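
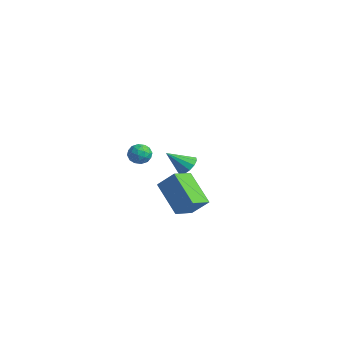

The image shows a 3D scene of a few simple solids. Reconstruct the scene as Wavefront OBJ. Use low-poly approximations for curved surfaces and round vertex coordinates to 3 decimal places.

v 1.082 -3.148 4.001
v 1.62 -3.201 3.636
v 0.54 -3.699 3.284
v 1.078 -3.752 2.919
v 1.038 -4.068 3.487
v 1.373 -3.727 3.931
v 0.787 -3.173 2.989
v 1.122 -2.832 3.433
v 1.437 -3.216 3.01
v 1.592 -3.769 3.318
v 0.568 -3.131 3.602
v 0.723 -3.684 3.91
v 1.399 -3.126 3.882
v 0.761 -3.774 3.038
v 0.738 -3.96 3.373
v 1.054 -3.991 3.158
v 1.254 -3.436 4.055
v 1.569 -3.467 3.84
v 1.227 -3.976 3.753
v 0.591 -3.433 3.08
v 0.906 -3.464 2.865
v 1.106 -2.909 3.762
v 1.422 -2.94 3.547
v 0.933 -2.924 3.167
v 1.607 -3.166 3.299
v 1.289 -3.49 2.877
v 1.118 -3.149 2.919
v 1.315 -2.949 3.18
v 1.698 -3.491 3.48
v 1.38 -3.815 3.058
v 1.356 -4.001 3.393
v 1.553 -3.801 3.653
v 1.591 -3.5 3.112
v 0.78 -3.085 3.862
v 0.462 -3.409 3.44
v 0.607 -3.099 3.267
v 0.804 -2.899 3.527
v 0.871 -3.41 4.043
v 0.553 -3.734 3.621
v 0.845 -3.951 3.74
v 1.042 -3.751 4.001
v 0.569 -3.4 3.808
v -3.552 2.1 -0.668
v -3.128 2.396 -0.167
v -4.028 1.06 0.348
v -3.486 2.585 -0.141
v -3.864 2.621 -0.282
v -4.144 2.491 -0.546
v -4.235 2.236 -0.849
v -4.11 1.939 -1.094
v -3.807 1.692 -1.204
v -3.423 1.575 -1.144
v -3.08 1.624 -0.933
v -2.887 1.825 -0.638
v -2.905 2.112 -0.352
v 3.44 -2.846 0.203
v 1.806 -2.905 1.521
v 3.078 -1.695 -0.194
v 1.444 -1.754 1.124
v 4.156 -2.306 1.116
v 2.522 -2.365 2.434
v 3.794 -1.155 0.719
v 2.16 -1.214 2.037
f 1 38 17
f 38 12 41
f 17 41 6
f 38 41 17
f 1 17 13
f 17 6 18
f 13 18 2
f 17 18 13
f 1 13 22
f 13 2 23
f 22 23 8
f 13 23 22
f 1 22 34
f 22 8 37
f 34 37 11
f 22 37 34
f 1 34 38
f 34 11 42
f 38 42 12
f 34 42 38
f 2 18 29
f 18 6 32
f 29 32 10
f 18 32 29
f 6 41 19
f 41 12 40
f 19 40 5
f 41 40 19
f 12 42 39
f 42 11 35
f 39 35 3
f 42 35 39
f 11 37 36
f 37 8 24
f 36 24 7
f 37 24 36
f 8 23 28
f 23 2 25
f 28 25 9
f 23 25 28
f 4 30 16
f 30 10 31
f 16 31 5
f 30 31 16
f 4 16 14
f 16 5 15
f 14 15 3
f 16 15 14
f 4 14 21
f 14 3 20
f 21 20 7
f 14 20 21
f 4 21 26
f 21 7 27
f 26 27 9
f 21 27 26
f 4 26 30
f 26 9 33
f 30 33 10
f 26 33 30
f 5 31 19
f 31 10 32
f 19 32 6
f 31 32 19
f 3 15 39
f 15 5 40
f 39 40 12
f 15 40 39
f 7 20 36
f 20 3 35
f 36 35 11
f 20 35 36
f 9 27 28
f 27 7 24
f 28 24 8
f 27 24 28
f 10 33 29
f 33 9 25
f 29 25 2
f 33 25 29
f 44 43 46
f 44 46 45
f 46 43 47
f 46 47 45
f 47 43 48
f 47 48 45
f 48 43 49
f 48 49 45
f 49 43 50
f 49 50 45
f 50 43 51
f 50 51 45
f 51 43 52
f 51 52 45
f 52 43 53
f 52 53 45
f 53 43 54
f 53 54 45
f 54 43 55
f 54 55 45
f 55 43 44
f 55 44 45
f 57 59 56
f 60 57 56
f 56 59 58
f 58 60 56
f 57 63 59
f 61 57 60
f 61 63 57
f 59 63 58
f 62 60 58
f 58 63 62
f 62 61 60
f 63 61 62



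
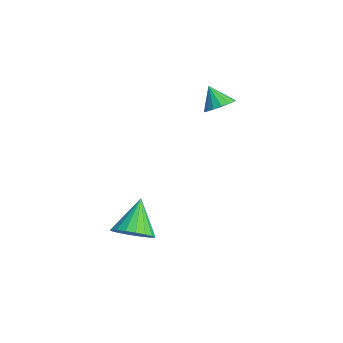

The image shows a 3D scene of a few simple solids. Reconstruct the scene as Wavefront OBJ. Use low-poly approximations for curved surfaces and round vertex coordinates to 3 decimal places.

v -1.138 3.996 2.985
v -0.591 3.508 3.252
v -1.862 3.704 3.935
v -0.507 3.863 3.425
v -0.593 4.254 3.48
v -0.824 4.575 3.402
v -1.139 4.742 3.213
v -1.454 4.709 2.963
v -1.684 4.484 2.718
v -1.768 4.129 2.545
v -1.683 3.739 2.49
v -1.451 3.417 2.567
v -1.136 3.25 2.757
v -0.821 3.284 3.007
v 3.916 -1.62 -0.466
v 4.609 -0.968 -0.232
v 2.804 -0.9 0.826
v 4.383 -0.761 -0.542
v 4.064 -0.725 -0.837
v 3.716 -0.866 -1.059
v 3.407 -1.156 -1.163
v 3.2 -1.538 -1.129
v 3.134 -1.936 -0.963
v 3.223 -2.272 -0.699
v 3.45 -2.478 -0.389
v 3.769 -2.515 -0.094
v 4.117 -2.374 0.128
v 4.426 -2.083 0.232
v 4.633 -1.701 0.198
v 4.699 -1.303 0.032
f 2 1 4
f 2 4 3
f 4 1 5
f 4 5 3
f 5 1 6
f 5 6 3
f 6 1 7
f 6 7 3
f 7 1 8
f 7 8 3
f 8 1 9
f 8 9 3
f 9 1 10
f 9 10 3
f 10 1 11
f 10 11 3
f 11 1 12
f 11 12 3
f 12 1 13
f 12 13 3
f 13 1 14
f 13 14 3
f 14 1 2
f 14 2 3
f 16 15 18
f 16 18 17
f 18 15 19
f 18 19 17
f 19 15 20
f 19 20 17
f 20 15 21
f 20 21 17
f 21 15 22
f 21 22 17
f 22 15 23
f 22 23 17
f 23 15 24
f 23 24 17
f 24 15 25
f 24 25 17
f 25 15 26
f 25 26 17
f 26 15 27
f 26 27 17
f 27 15 28
f 27 28 17
f 28 15 29
f 28 29 17
f 29 15 30
f 29 30 17
f 30 15 16
f 30 16 17



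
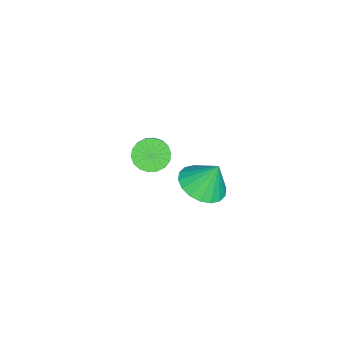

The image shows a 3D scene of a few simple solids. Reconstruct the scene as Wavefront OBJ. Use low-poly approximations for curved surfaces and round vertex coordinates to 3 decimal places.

v 3.523 0.493 -0.937
v 4.265 0.595 -0.967
v 3.497 0.947 -0.023
v 4.146 0.873 -1.108
v 3.904 1.076 -1.215
v 3.586 1.163 -1.268
v 3.256 1.118 -1.254
v 2.978 0.949 -1.178
v 2.808 0.69 -1.054
v 2.78 0.392 -0.907
v 2.899 0.114 -0.765
v 3.141 -0.089 -0.658
v 3.459 -0.177 -0.606
v 3.79 -0.132 -0.619
v 4.067 0.037 -0.695
v 4.237 0.297 -0.819
v -0.175 -1.877 -3.644
v 0.148 -2.321 -3.861
v 1.677 -1.947 -2.353
v 1.355 -1.503 -2.136
v 0.233 -2.114 -3.999
v 1.762 -1.74 -2.491
v 0.237 -1.86 -4.066
v 1.767 -1.486 -2.558
v 0.16 -1.61 -4.05
v 1.689 -1.236 -2.542
v 0.016 -1.412 -3.953
v 1.546 -1.038 -2.445
v -0.165 -1.307 -3.795
v 1.364 -0.933 -2.287
v -0.348 -1.314 -3.607
v 1.181 -0.94 -2.1
v -0.497 -1.433 -3.427
v 1.032 -1.059 -1.919
v -0.582 -1.64 -3.289
v 0.947 -1.266 -1.781
v -0.587 -1.894 -3.222
v 0.943 -1.52 -1.714
v -0.509 -2.144 -3.238
v 1.02 -1.77 -1.73
v -0.366 -2.342 -3.335
v 1.164 -1.968 -1.827
v -0.184 -2.447 -3.493
v 1.345 -2.073 -1.985
v -0.001 -2.44 -3.68
v 1.528 -2.066 -2.173
f 2 1 4
f 2 4 3
f 4 1 5
f 4 5 3
f 5 1 6
f 5 6 3
f 6 1 7
f 6 7 3
f 7 1 8
f 7 8 3
f 8 1 9
f 8 9 3
f 9 1 10
f 9 10 3
f 10 1 11
f 10 11 3
f 11 1 12
f 11 12 3
f 12 1 13
f 12 13 3
f 13 1 14
f 13 14 3
f 14 1 15
f 14 15 3
f 15 1 16
f 15 16 3
f 16 1 2
f 16 2 3
f 18 17 21
f 18 21 19
f 19 21 22
f 19 22 20
f 21 17 23
f 21 23 22
f 22 23 24
f 22 24 20
f 23 17 25
f 23 25 24
f 24 25 26
f 24 26 20
f 25 17 27
f 25 27 26
f 26 27 28
f 26 28 20
f 27 17 29
f 27 29 28
f 28 29 30
f 28 30 20
f 29 17 31
f 29 31 30
f 30 31 32
f 30 32 20
f 31 17 33
f 31 33 32
f 32 33 34
f 32 34 20
f 33 17 35
f 33 35 34
f 34 35 36
f 34 36 20
f 35 17 37
f 35 37 36
f 36 37 38
f 36 38 20
f 37 17 39
f 37 39 38
f 38 39 40
f 38 40 20
f 39 17 41
f 39 41 40
f 40 41 42
f 40 42 20
f 41 17 43
f 41 43 42
f 42 43 44
f 42 44 20
f 43 17 45
f 43 45 44
f 44 45 46
f 44 46 20
f 45 17 18
f 45 18 46
f 46 18 19
f 46 19 20



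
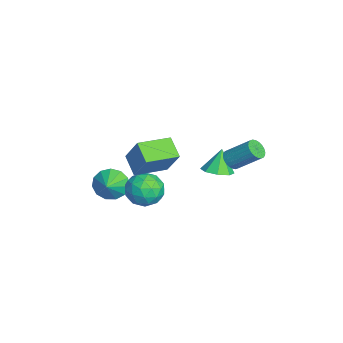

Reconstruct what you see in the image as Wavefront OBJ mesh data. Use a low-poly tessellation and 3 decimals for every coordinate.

v 0.485 -2.586 -1.584
v -0.637 -2.99 -0.832
v -0.32 -0.757 -1.803
v -1.442 -1.161 -1.05
v 1.402 -1.979 0.11
v 0.28 -2.383 0.863
v 0.597 -0.15 -0.108
v -0.525 -0.554 0.644
v -2.09 -3.773 -4.198
v -1.65 -4.095 -5.108
v -0.93 -4.047 -3.542
v -1.537 -3.511 -5.064
v -1.599 -3.009 -4.746
v -1.817 -2.75 -4.253
v -2.121 -2.816 -3.744
v -2.416 -3.186 -3.378
v -2.606 -3.742 -3.273
v -2.633 -4.308 -3.462
v -2.487 -4.704 -3.885
v -2.215 -4.805 -4.407
v -1.903 -4.578 -4.863
v -2.47 2.162 -3.667
v -1.935 1.446 -3.317
v -3.01 2.458 -2.233
v -1.579 2.089 -3.316
v -1.746 2.774 -3.521
v -2.336 3.101 -3.811
v -3.005 2.878 -4.016
v -3.361 2.235 -4.017
v -3.195 1.549 -3.813
v -2.604 1.222 -3.522
v 0.669 -1.165 -2.627
v 1.132 -1.856 -3.46
v -0.952 -2.164 -2.7
v -0.489 -2.855 -3.533
v -0.079 -2.906 -2.43
v 0.923 -2.289 -2.385
v -0.743 -1.731 -3.775
v 0.259 -1.114 -3.73
v 0.26 -2.206 -4.17
v 0.67 -2.932 -3.339
v -0.49 -1.088 -2.821
v -0.08 -1.814 -1.99
v 1.043 -1.423 -3.037
v -0.863 -2.597 -3.123
v -0.622 -2.628 -2.475
v -0.349 -3.034 -2.964
v 0.92 -1.677 -2.405
v 1.192 -2.083 -2.895
v 0.481 -2.701 -2.29
v -1.012 -1.937 -3.265
v -0.74 -2.343 -3.755
v 0.529 -0.986 -3.196
v 0.802 -1.392 -3.685
v -0.301 -1.319 -3.87
v 0.802 -2.035 -3.944
v -0.15 -2.622 -3.987
v -0.3 -1.961 -4.129
v 0.289 -1.598 -4.102
v 1.044 -2.462 -3.456
v 0.091 -3.049 -3.498
v 0.332 -3.079 -2.85
v 0.921 -2.716 -2.824
v 0.531 -2.667 -3.872
v 0.089 -0.971 -2.662
v -0.864 -1.558 -2.704
v -0.741 -1.304 -3.336
v -0.152 -0.941 -3.31
v 0.33 -1.398 -2.173
v -0.622 -1.985 -2.216
v -0.109 -2.422 -2.058
v 0.48 -2.059 -2.031
v -0.351 -1.353 -2.288
v 1.598 2.509 0.223
v 1.892 2.836 -0.256
v 2.436 4.097 0.938
v 2.142 3.771 1.417
v 1.661 2.94 -0.26
v 2.204 4.201 0.934
v 1.42 2.978 -0.191
v 1.963 4.239 1.004
v 1.206 2.945 -0.059
v 1.75 4.206 1.136
v 1.052 2.845 0.117
v 1.595 4.106 1.311
v 0.981 2.695 0.308
v 1.525 3.956 1.502
v 1.004 2.516 0.486
v 1.548 3.777 1.681
v 1.118 2.336 0.624
v 1.661 3.597 1.819
v 1.304 2.183 0.702
v 1.848 3.444 1.896
v 1.536 2.079 0.706
v 2.079 3.34 1.9
v 1.777 2.041 0.636
v 2.32 3.302 1.831
v 1.99 2.074 0.504
v 2.534 3.335 1.699
v 2.145 2.174 0.329
v 2.688 3.435 1.523
v 2.215 2.324 0.138
v 2.759 3.585 1.332
v 2.192 2.503 -0.041
v 2.736 3.764 1.154
v 2.079 2.683 -0.179
v 2.622 3.944 1.016
f 2 4 1
f 5 2 1
f 1 4 3
f 3 5 1
f 2 8 4
f 6 2 5
f 6 8 2
f 4 8 3
f 7 5 3
f 3 8 7
f 7 6 5
f 8 6 7
f 10 9 12
f 10 12 11
f 12 9 13
f 12 13 11
f 13 9 14
f 13 14 11
f 14 9 15
f 14 15 11
f 15 9 16
f 15 16 11
f 16 9 17
f 16 17 11
f 17 9 18
f 17 18 11
f 18 9 19
f 18 19 11
f 19 9 20
f 19 20 11
f 20 9 21
f 20 21 11
f 21 9 10
f 21 10 11
f 23 22 25
f 23 25 24
f 25 22 26
f 25 26 24
f 26 22 27
f 26 27 24
f 27 22 28
f 27 28 24
f 28 22 29
f 28 29 24
f 29 22 30
f 29 30 24
f 30 22 31
f 30 31 24
f 31 22 23
f 31 23 24
f 32 69 48
f 69 43 72
f 48 72 37
f 69 72 48
f 32 48 44
f 48 37 49
f 44 49 33
f 48 49 44
f 32 44 53
f 44 33 54
f 53 54 39
f 44 54 53
f 32 53 65
f 53 39 68
f 65 68 42
f 53 68 65
f 32 65 69
f 65 42 73
f 69 73 43
f 65 73 69
f 33 49 60
f 49 37 63
f 60 63 41
f 49 63 60
f 37 72 50
f 72 43 71
f 50 71 36
f 72 71 50
f 43 73 70
f 73 42 66
f 70 66 34
f 73 66 70
f 42 68 67
f 68 39 55
f 67 55 38
f 68 55 67
f 39 54 59
f 54 33 56
f 59 56 40
f 54 56 59
f 35 61 47
f 61 41 62
f 47 62 36
f 61 62 47
f 35 47 45
f 47 36 46
f 45 46 34
f 47 46 45
f 35 45 52
f 45 34 51
f 52 51 38
f 45 51 52
f 35 52 57
f 52 38 58
f 57 58 40
f 52 58 57
f 35 57 61
f 57 40 64
f 61 64 41
f 57 64 61
f 36 62 50
f 62 41 63
f 50 63 37
f 62 63 50
f 34 46 70
f 46 36 71
f 70 71 43
f 46 71 70
f 38 51 67
f 51 34 66
f 67 66 42
f 51 66 67
f 40 58 59
f 58 38 55
f 59 55 39
f 58 55 59
f 41 64 60
f 64 40 56
f 60 56 33
f 64 56 60
f 75 74 78
f 75 78 76
f 76 78 79
f 76 79 77
f 78 74 80
f 78 80 79
f 79 80 81
f 79 81 77
f 80 74 82
f 80 82 81
f 81 82 83
f 81 83 77
f 82 74 84
f 82 84 83
f 83 84 85
f 83 85 77
f 84 74 86
f 84 86 85
f 85 86 87
f 85 87 77
f 86 74 88
f 86 88 87
f 87 88 89
f 87 89 77
f 88 74 90
f 88 90 89
f 89 90 91
f 89 91 77
f 90 74 92
f 90 92 91
f 91 92 93
f 91 93 77
f 92 74 94
f 92 94 93
f 93 94 95
f 93 95 77
f 94 74 96
f 94 96 95
f 95 96 97
f 95 97 77
f 96 74 98
f 96 98 97
f 97 98 99
f 97 99 77
f 98 74 100
f 98 100 99
f 99 100 101
f 99 101 77
f 100 74 102
f 100 102 101
f 101 102 103
f 101 103 77
f 102 74 104
f 102 104 103
f 103 104 105
f 103 105 77
f 104 74 106
f 104 106 105
f 105 106 107
f 105 107 77
f 106 74 75
f 106 75 107
f 107 75 76
f 107 76 77



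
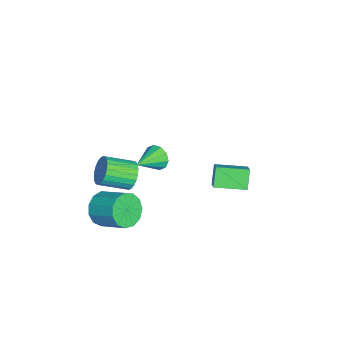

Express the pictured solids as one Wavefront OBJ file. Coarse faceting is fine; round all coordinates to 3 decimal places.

v 3.213 2.205 3.313
v 2.491 2.226 4.284
v 2.971 3.894 3.096
v 2.249 3.915 4.067
v 3.971 2.385 3.873
v 3.249 2.406 4.844
v 3.729 4.074 3.656
v 3.007 4.095 4.627
v 1.842 -3.678 -1.171
v 2.286 -4.362 -0.464
v 3.062 -2.947 0.419
v 2.618 -2.262 -0.289
v 2.688 -4.3 -0.917
v 3.464 -2.884 -0.035
v 2.82 -4.04 -1.451
v 3.596 -2.624 -0.568
v 2.643 -3.665 -1.896
v 3.418 -2.249 -1.013
v 2.21 -3.294 -2.111
v 2.986 -1.878 -1.228
v 1.661 -3.045 -2.028
v 2.437 -1.629 -1.145
v 1.17 -2.997 -1.672
v 1.946 -1.581 -0.79
v 0.892 -3.165 -1.158
v 1.667 -1.75 -0.275
v 0.915 -3.496 -0.648
v 1.691 -2.081 0.235
v 1.233 -3.885 -0.304
v 2.009 -2.469 0.579
v 1.744 -4.208 -0.235
v 2.52 -2.792 0.647
v 1.048 -2.281 1.163
v 1.52 -1.857 1.786
v 1.985 -3.394 2.481
v 1.512 -3.819 1.857
v 1.21 -1.881 1.941
v 1.675 -3.418 2.635
v 0.875 -1.966 1.977
v 1.34 -3.503 2.671
v 0.567 -2.099 1.889
v 1.032 -3.636 2.584
v 0.331 -2.259 1.691
v 0.796 -3.797 2.385
v 0.205 -2.423 1.412
v 0.67 -3.961 2.106
v 0.207 -2.566 1.095
v 0.672 -4.103 1.79
v 0.337 -2.665 0.789
v 0.802 -4.203 1.483
v 0.575 -2.706 0.539
v 1.04 -4.243 1.234
v 0.885 -2.682 0.385
v 1.35 -4.219 1.079
v 1.22 -2.597 0.349
v 1.685 -4.134 1.043
v 1.528 -2.464 0.436
v 1.993 -4.001 1.131
v 1.764 -2.303 0.635
v 2.229 -3.841 1.329
v 1.89 -2.139 0.914
v 2.355 -3.677 1.608
v 1.888 -1.997 1.23
v 2.353 -3.534 1.925
v 1.758 -1.897 1.537
v 2.223 -3.435 2.231
v -4.407 -1.78 -2.747
v -3.969 -1.553 -3.439
v -3.033 -2.68 -2.173
v -3.887 -1.19 -3.068
v -4.003 -1.053 -2.575
v -4.274 -1.193 -2.147
v -4.596 -1.558 -1.949
v -4.845 -2.008 -2.055
v -4.928 -2.371 -2.426
v -4.811 -2.508 -2.92
v -4.54 -2.368 -3.347
v -4.219 -2.003 -3.546
f 2 4 1
f 5 2 1
f 1 4 3
f 3 5 1
f 2 8 4
f 6 2 5
f 6 8 2
f 4 8 3
f 7 5 3
f 3 8 7
f 7 6 5
f 8 6 7
f 10 9 13
f 10 13 11
f 11 13 14
f 11 14 12
f 13 9 15
f 13 15 14
f 14 15 16
f 14 16 12
f 15 9 17
f 15 17 16
f 16 17 18
f 16 18 12
f 17 9 19
f 17 19 18
f 18 19 20
f 18 20 12
f 19 9 21
f 19 21 20
f 20 21 22
f 20 22 12
f 21 9 23
f 21 23 22
f 22 23 24
f 22 24 12
f 23 9 25
f 23 25 24
f 24 25 26
f 24 26 12
f 25 9 27
f 25 27 26
f 26 27 28
f 26 28 12
f 27 9 29
f 27 29 28
f 28 29 30
f 28 30 12
f 29 9 31
f 29 31 30
f 30 31 32
f 30 32 12
f 31 9 10
f 31 10 32
f 32 10 11
f 32 11 12
f 34 33 37
f 34 37 35
f 35 37 38
f 35 38 36
f 37 33 39
f 37 39 38
f 38 39 40
f 38 40 36
f 39 33 41
f 39 41 40
f 40 41 42
f 40 42 36
f 41 33 43
f 41 43 42
f 42 43 44
f 42 44 36
f 43 33 45
f 43 45 44
f 44 45 46
f 44 46 36
f 45 33 47
f 45 47 46
f 46 47 48
f 46 48 36
f 47 33 49
f 47 49 48
f 48 49 50
f 48 50 36
f 49 33 51
f 49 51 50
f 50 51 52
f 50 52 36
f 51 33 53
f 51 53 52
f 52 53 54
f 52 54 36
f 53 33 55
f 53 55 54
f 54 55 56
f 54 56 36
f 55 33 57
f 55 57 56
f 56 57 58
f 56 58 36
f 57 33 59
f 57 59 58
f 58 59 60
f 58 60 36
f 59 33 61
f 59 61 60
f 60 61 62
f 60 62 36
f 61 33 63
f 61 63 62
f 62 63 64
f 62 64 36
f 63 33 65
f 63 65 64
f 64 65 66
f 64 66 36
f 65 33 34
f 65 34 66
f 66 34 35
f 66 35 36
f 68 67 70
f 68 70 69
f 70 67 71
f 70 71 69
f 71 67 72
f 71 72 69
f 72 67 73
f 72 73 69
f 73 67 74
f 73 74 69
f 74 67 75
f 74 75 69
f 75 67 76
f 75 76 69
f 76 67 77
f 76 77 69
f 77 67 78
f 77 78 69
f 78 67 68
f 78 68 69



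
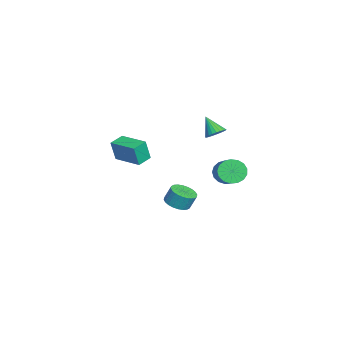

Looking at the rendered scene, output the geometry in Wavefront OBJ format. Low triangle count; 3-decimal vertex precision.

v -3.796 -3.792 -1.962
v -3.662 -4.079 -0.536
v -4.574 -3.133 -1.756
v -4.44 -3.42 -0.331
v -2.52 -2.34 -1.789
v -2.386 -2.627 -0.364
v -3.298 -1.681 -1.584
v -3.164 -1.968 -0.158
v 2.933 2.793 0.603
v 3.364 2.687 -0.11
v 5.078 2.961 0.884
v 4.647 3.067 1.597
v 3.294 3.082 -0.099
v 5.008 3.356 0.896
v 3.141 3.412 0.074
v 4.855 3.686 1.069
v 2.941 3.6 0.368
v 4.654 3.873 1.362
v 2.739 3.602 0.715
v 4.452 3.876 1.71
v 2.581 3.42 1.037
v 4.294 3.694 2.032
v 2.504 3.094 1.259
v 4.218 3.368 2.254
v 2.526 2.699 1.331
v 4.239 2.973 2.326
v 2.64 2.325 1.236
v 4.354 2.599 2.231
v 2.822 2.059 0.996
v 4.536 2.333 1.991
v 3.03 1.961 0.666
v 4.743 2.235 1.66
v 3.215 2.054 0.321
v 4.928 2.327 1.316
v 3.336 2.315 0.041
v 5.049 2.589 1.036
v 0.618 -0.044 -3.228
v 1.415 -0.263 -3.154
v 1.439 0.144 -2.198
v 0.642 0.364 -2.272
v 1.443 0.033 -3.282
v 1.467 0.441 -2.325
v 1.345 0.318 -3.401
v 1.369 0.726 -2.444
v 1.136 0.548 -3.493
v 1.16 0.955 -2.537
v 0.849 0.688 -3.546
v 0.873 1.095 -2.589
v 0.527 0.716 -3.55
v 0.55 1.124 -2.593
v 0.218 0.629 -3.505
v 0.242 1.036 -2.548
v -0.03 0.439 -3.418
v -0.006 0.847 -2.461
v -0.179 0.176 -3.302
v -0.155 0.583 -2.346
v -0.207 -0.121 -3.175
v -0.183 0.287 -2.218
v -0.109 -0.406 -3.056
v -0.085 0.002 -2.099
v 0.1 -0.635 -2.963
v 0.124 -0.228 -2.007
v 0.387 -0.775 -2.911
v 0.411 -0.368 -1.954
v 0.71 -0.804 -2.907
v 0.733 -0.396 -1.95
v 1.018 -0.716 -2.952
v 1.042 -0.309 -1.995
v 1.266 -0.527 -3.039
v 1.29 -0.119 -2.082
v -1.131 2.183 1.604
v -0.539 1.972 1.865
v -1.809 1.577 2.656
v -0.567 2.208 1.983
v -0.68 2.44 2.043
v -0.862 2.633 2.037
v -1.085 2.757 1.965
v -1.315 2.794 1.837
v -1.517 2.738 1.675
v -1.66 2.597 1.501
v -1.723 2.393 1.344
v -1.695 2.157 1.226
v -1.582 1.925 1.165
v -1.4 1.732 1.172
v -1.177 1.608 1.244
v -0.947 1.571 1.371
v -0.745 1.627 1.533
v -0.602 1.768 1.707
f 2 4 1
f 5 2 1
f 1 4 3
f 3 5 1
f 2 8 4
f 6 2 5
f 6 8 2
f 4 8 3
f 7 5 3
f 3 8 7
f 7 6 5
f 8 6 7
f 10 9 13
f 10 13 11
f 11 13 14
f 11 14 12
f 13 9 15
f 13 15 14
f 14 15 16
f 14 16 12
f 15 9 17
f 15 17 16
f 16 17 18
f 16 18 12
f 17 9 19
f 17 19 18
f 18 19 20
f 18 20 12
f 19 9 21
f 19 21 20
f 20 21 22
f 20 22 12
f 21 9 23
f 21 23 22
f 22 23 24
f 22 24 12
f 23 9 25
f 23 25 24
f 24 25 26
f 24 26 12
f 25 9 27
f 25 27 26
f 26 27 28
f 26 28 12
f 27 9 29
f 27 29 28
f 28 29 30
f 28 30 12
f 29 9 31
f 29 31 30
f 30 31 32
f 30 32 12
f 31 9 33
f 31 33 32
f 32 33 34
f 32 34 12
f 33 9 35
f 33 35 34
f 34 35 36
f 34 36 12
f 35 9 10
f 35 10 36
f 36 10 11
f 36 11 12
f 38 37 41
f 38 41 39
f 39 41 42
f 39 42 40
f 41 37 43
f 41 43 42
f 42 43 44
f 42 44 40
f 43 37 45
f 43 45 44
f 44 45 46
f 44 46 40
f 45 37 47
f 45 47 46
f 46 47 48
f 46 48 40
f 47 37 49
f 47 49 48
f 48 49 50
f 48 50 40
f 49 37 51
f 49 51 50
f 50 51 52
f 50 52 40
f 51 37 53
f 51 53 52
f 52 53 54
f 52 54 40
f 53 37 55
f 53 55 54
f 54 55 56
f 54 56 40
f 55 37 57
f 55 57 56
f 56 57 58
f 56 58 40
f 57 37 59
f 57 59 58
f 58 59 60
f 58 60 40
f 59 37 61
f 59 61 60
f 60 61 62
f 60 62 40
f 61 37 63
f 61 63 62
f 62 63 64
f 62 64 40
f 63 37 65
f 63 65 64
f 64 65 66
f 64 66 40
f 65 37 67
f 65 67 66
f 66 67 68
f 66 68 40
f 67 37 69
f 67 69 68
f 68 69 70
f 68 70 40
f 69 37 38
f 69 38 70
f 70 38 39
f 70 39 40
f 72 71 74
f 72 74 73
f 74 71 75
f 74 75 73
f 75 71 76
f 75 76 73
f 76 71 77
f 76 77 73
f 77 71 78
f 77 78 73
f 78 71 79
f 78 79 73
f 79 71 80
f 79 80 73
f 80 71 81
f 80 81 73
f 81 71 82
f 81 82 73
f 82 71 83
f 82 83 73
f 83 71 84
f 83 84 73
f 84 71 85
f 84 85 73
f 85 71 86
f 85 86 73
f 86 71 87
f 86 87 73
f 87 71 88
f 87 88 73
f 88 71 72
f 88 72 73



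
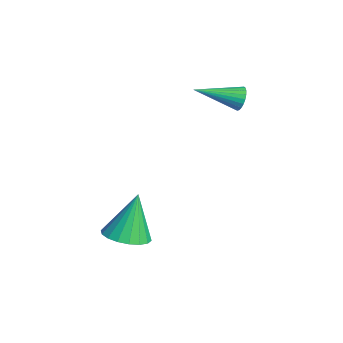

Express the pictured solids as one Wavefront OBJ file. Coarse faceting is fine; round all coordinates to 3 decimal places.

v -2.944 4.693 2.294
v -2.554 4.799 2.751
v -3.216 2.807 2.966
v -2.761 4.864 2.85
v -2.995 4.903 2.864
v -3.222 4.91 2.792
v -3.406 4.884 2.644
v -3.52 4.828 2.442
v -3.547 4.752 2.218
v -3.482 4.667 2.006
v -3.335 4.586 1.837
v -3.128 4.521 1.738
v -2.894 4.482 1.724
v -2.667 4.475 1.796
v -2.483 4.502 1.944
v -2.369 4.557 2.146
v -2.342 4.633 2.369
v -2.407 4.718 2.582
v -0.264 -0.715 -3.043
v 0.54 -1.247 -2.712
v -0.696 -0.105 -1.017
v 0.718 -0.838 -2.797
v 0.701 -0.405 -2.931
v 0.493 -0.033 -3.087
v 0.135 0.204 -3.234
v -0.302 0.259 -3.344
v -0.731 0.122 -3.394
v -1.068 -0.182 -3.375
v -1.246 -0.591 -3.29
v -1.229 -1.024 -3.156
v -1.021 -1.396 -3
v -0.663 -1.633 -2.852
v -0.226 -1.689 -2.743
v 0.203 -1.551 -2.693
f 2 1 4
f 2 4 3
f 4 1 5
f 4 5 3
f 5 1 6
f 5 6 3
f 6 1 7
f 6 7 3
f 7 1 8
f 7 8 3
f 8 1 9
f 8 9 3
f 9 1 10
f 9 10 3
f 10 1 11
f 10 11 3
f 11 1 12
f 11 12 3
f 12 1 13
f 12 13 3
f 13 1 14
f 13 14 3
f 14 1 15
f 14 15 3
f 15 1 16
f 15 16 3
f 16 1 17
f 16 17 3
f 17 1 18
f 17 18 3
f 18 1 2
f 18 2 3
f 20 19 22
f 20 22 21
f 22 19 23
f 22 23 21
f 23 19 24
f 23 24 21
f 24 19 25
f 24 25 21
f 25 19 26
f 25 26 21
f 26 19 27
f 26 27 21
f 27 19 28
f 27 28 21
f 28 19 29
f 28 29 21
f 29 19 30
f 29 30 21
f 30 19 31
f 30 31 21
f 31 19 32
f 31 32 21
f 32 19 33
f 32 33 21
f 33 19 34
f 33 34 21
f 34 19 20
f 34 20 21



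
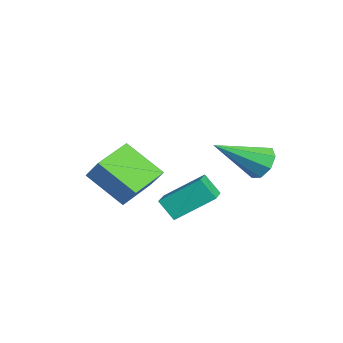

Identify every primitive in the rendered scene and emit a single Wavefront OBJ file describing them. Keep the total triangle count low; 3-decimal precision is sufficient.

v 0.994 -1.095 0.994
v 1.166 0.398 2.021
v 1.452 -0.616 0.219
v 1.624 0.877 1.246
v 2.256 -1.557 1.454
v 2.428 -0.064 2.481
v 2.714 -1.078 0.679
v 2.886 0.415 1.706
v 2.628 2.154 3.2
v 3.382 2.274 3.294
v 2.772 0.326 4.38
v 3.06 2.523 3.719
v 2.484 2.556 3.841
v 1.992 2.353 3.587
v 1.873 2.033 3.106
v 2.196 1.784 2.681
v 2.771 1.751 2.559
v 3.263 1.954 2.813
v -0.303 -2.385 -0.077
v -1.331 -3.603 1.098
v -1.445 -1.101 0.256
v -2.473 -2.318 1.431
v 0.393 -2.022 0.909
v -0.635 -3.239 2.084
v -0.749 -0.737 1.242
v -1.777 -1.955 2.417
f 2 4 1
f 5 2 1
f 1 4 3
f 3 5 1
f 2 8 4
f 6 2 5
f 6 8 2
f 4 8 3
f 7 5 3
f 3 8 7
f 7 6 5
f 8 6 7
f 10 9 12
f 10 12 11
f 12 9 13
f 12 13 11
f 13 9 14
f 13 14 11
f 14 9 15
f 14 15 11
f 15 9 16
f 15 16 11
f 16 9 17
f 16 17 11
f 17 9 18
f 17 18 11
f 18 9 10
f 18 10 11
f 20 22 19
f 23 20 19
f 19 22 21
f 21 23 19
f 20 26 22
f 24 20 23
f 24 26 20
f 22 26 21
f 25 23 21
f 21 26 25
f 25 24 23
f 26 24 25



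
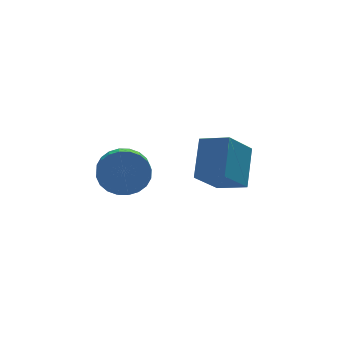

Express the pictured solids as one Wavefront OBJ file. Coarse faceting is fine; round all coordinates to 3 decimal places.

v -3.717 3.036 -1.493
v -3.279 2.614 -2.299
v -3.625 1.061 -1.673
v -4.063 1.484 -0.867
v -2.973 2.645 -2.053
v -3.319 1.092 -1.426
v -2.78 2.736 -1.722
v -3.126 1.183 -1.095
v -2.73 2.872 -1.355
v -3.076 1.319 -0.729
v -2.83 3.034 -1.01
v -3.176 1.481 -0.383
v -3.065 3.196 -0.739
v -3.411 1.643 -0.112
v -3.399 3.334 -0.582
v -3.745 1.781 0.045
v -3.782 3.426 -0.564
v -4.128 1.873 0.063
v -4.155 3.459 -0.687
v -4.501 1.906 -0.061
v -4.461 3.428 -0.934
v -4.807 1.875 -0.307
v -4.654 3.337 -1.265
v -5 1.784 -0.638
v -4.704 3.201 -1.631
v -5.05 1.648 -1.005
v -4.604 3.039 -1.977
v -4.95 1.486 -1.35
v -4.369 2.877 -2.248
v -4.715 1.324 -1.621
v -4.035 2.739 -2.405
v -4.381 1.186 -1.778
v -3.652 2.647 -2.423
v -3.998 1.094 -1.796
v -0.555 0.549 -1.036
v -0.028 1.72 0.351
v -1.477 1.356 -1.368
v -0.95 2.528 0.019
v 0.57 1.372 -2.159
v 1.097 2.544 -0.772
v -0.352 2.18 -2.491
v 0.175 3.351 -1.104
f 2 1 5
f 2 5 3
f 3 5 6
f 3 6 4
f 5 1 7
f 5 7 6
f 6 7 8
f 6 8 4
f 7 1 9
f 7 9 8
f 8 9 10
f 8 10 4
f 9 1 11
f 9 11 10
f 10 11 12
f 10 12 4
f 11 1 13
f 11 13 12
f 12 13 14
f 12 14 4
f 13 1 15
f 13 15 14
f 14 15 16
f 14 16 4
f 15 1 17
f 15 17 16
f 16 17 18
f 16 18 4
f 17 1 19
f 17 19 18
f 18 19 20
f 18 20 4
f 19 1 21
f 19 21 20
f 20 21 22
f 20 22 4
f 21 1 23
f 21 23 22
f 22 23 24
f 22 24 4
f 23 1 25
f 23 25 24
f 24 25 26
f 24 26 4
f 25 1 27
f 25 27 26
f 26 27 28
f 26 28 4
f 27 1 29
f 27 29 28
f 28 29 30
f 28 30 4
f 29 1 31
f 29 31 30
f 30 31 32
f 30 32 4
f 31 1 33
f 31 33 32
f 32 33 34
f 32 34 4
f 33 1 2
f 33 2 34
f 34 2 3
f 34 3 4
f 36 38 35
f 39 36 35
f 35 38 37
f 37 39 35
f 36 42 38
f 40 36 39
f 40 42 36
f 38 42 37
f 41 39 37
f 37 42 41
f 41 40 39
f 42 40 41



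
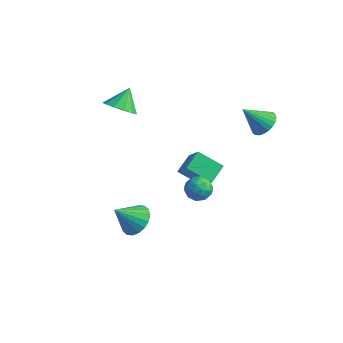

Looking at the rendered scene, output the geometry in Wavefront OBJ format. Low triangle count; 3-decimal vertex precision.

v -0.986 -2.411 -4.291
v -0.089 -2.842 -4.067
v -1.734 -3.309 -3.029
v -0.092 -2.472 -3.805
v -0.271 -2.089 -3.639
v -0.593 -1.77 -3.602
v -0.992 -1.578 -3.702
v -1.39 -1.552 -3.919
v -1.708 -1.695 -4.209
v -1.883 -1.98 -4.516
v -1.881 -2.351 -4.778
v -1.701 -2.733 -4.944
v -1.38 -3.052 -4.98
v -0.981 -3.244 -4.88
v -0.583 -3.271 -4.664
v -0.265 -3.127 -4.373
v 3.494 3.037 2.401
v 3.842 3.588 2.962
v 2.566 2.343 3.659
v 3.574 3.761 2.86
v 3.293 3.823 2.687
v 3.042 3.766 2.471
v 2.861 3.598 2.244
v 2.776 3.345 2.042
v 2.8 3.045 1.893
v 2.929 2.743 1.823
v 3.145 2.487 1.84
v 3.414 2.314 1.943
v 3.694 2.252 2.115
v 3.945 2.309 2.331
v 4.126 2.476 2.558
v 4.212 2.73 2.761
v 4.188 3.03 2.909
v 4.058 3.331 2.98
v -3.309 -0.541 2.785
v -2.669 -1.052 3.341
v -3.371 0.461 3.775
v -2.363 -0.715 3.019
v -2.357 -0.322 2.623
v -2.654 0.001 2.278
v -3.158 0.152 2.094
v -3.711 0.083 2.129
v -4.136 -0.184 2.373
v -4.298 -0.564 2.747
v -4.147 -0.937 3.133
v -3.73 -1.184 3.409
v -3.179 -1.227 3.487
v 2.249 -0.859 -0.567
v 0.915 -1.245 0.208
v 2.231 0.228 -0.057
v 0.897 -0.159 0.717
v 3.283 -1.521 0.883
v 1.949 -1.908 1.657
v 3.265 -0.435 1.392
v 1.931 -0.821 2.167
v 4.041 -2.956 2.462
v 4.617 -3.465 2.581
v 3.203 -3.895 2.499
v 3.779 -4.404 2.618
v 3.592 -3.892 3.173
v 4.11 -3.312 3.15
v 3.71 -4.048 1.93
v 4.228 -3.468 1.907
v 4.413 -4.14 2.252
v 4.339 -4.044 3.02
v 3.481 -3.316 2.06
v 3.407 -3.22 2.828
v 4.402 -3.128 2.518
v 3.418 -4.232 2.562
v 3.307 -3.931 2.888
v 3.646 -4.231 2.958
v 4.104 -3.038 2.853
v 4.443 -3.338 2.923
v 3.84 -3.589 3.271
v 3.377 -4.022 2.157
v 3.716 -4.322 2.227
v 4.174 -3.129 2.122
v 4.513 -3.429 2.192
v 3.98 -3.771 1.809
v 4.621 -3.824 2.394
v 4.129 -4.376 2.416
v 4.088 -4.167 2.012
v 4.393 -3.826 1.998
v 4.578 -3.768 2.846
v 4.085 -4.32 2.868
v 3.975 -4.019 3.195
v 4.28 -3.678 3.181
v 4.458 -4.164 2.653
v 3.735 -3.04 2.212
v 3.242 -3.592 2.234
v 3.54 -3.682 1.899
v 3.845 -3.341 1.885
v 3.691 -2.984 2.664
v 3.199 -3.536 2.686
v 3.427 -3.534 3.082
v 3.732 -3.193 3.068
v 3.362 -3.196 2.427
f 2 1 4
f 2 4 3
f 4 1 5
f 4 5 3
f 5 1 6
f 5 6 3
f 6 1 7
f 6 7 3
f 7 1 8
f 7 8 3
f 8 1 9
f 8 9 3
f 9 1 10
f 9 10 3
f 10 1 11
f 10 11 3
f 11 1 12
f 11 12 3
f 12 1 13
f 12 13 3
f 13 1 14
f 13 14 3
f 14 1 15
f 14 15 3
f 15 1 16
f 15 16 3
f 16 1 2
f 16 2 3
f 18 17 20
f 18 20 19
f 20 17 21
f 20 21 19
f 21 17 22
f 21 22 19
f 22 17 23
f 22 23 19
f 23 17 24
f 23 24 19
f 24 17 25
f 24 25 19
f 25 17 26
f 25 26 19
f 26 17 27
f 26 27 19
f 27 17 28
f 27 28 19
f 28 17 29
f 28 29 19
f 29 17 30
f 29 30 19
f 30 17 31
f 30 31 19
f 31 17 32
f 31 32 19
f 32 17 33
f 32 33 19
f 33 17 34
f 33 34 19
f 34 17 18
f 34 18 19
f 36 35 38
f 36 38 37
f 38 35 39
f 38 39 37
f 39 35 40
f 39 40 37
f 40 35 41
f 40 41 37
f 41 35 42
f 41 42 37
f 42 35 43
f 42 43 37
f 43 35 44
f 43 44 37
f 44 35 45
f 44 45 37
f 45 35 46
f 45 46 37
f 46 35 47
f 46 47 37
f 47 35 36
f 47 36 37
f 49 51 48
f 52 49 48
f 48 51 50
f 50 52 48
f 49 55 51
f 53 49 52
f 53 55 49
f 51 55 50
f 54 52 50
f 50 55 54
f 54 53 52
f 55 53 54
f 56 93 72
f 93 67 96
f 72 96 61
f 93 96 72
f 56 72 68
f 72 61 73
f 68 73 57
f 72 73 68
f 56 68 77
f 68 57 78
f 77 78 63
f 68 78 77
f 56 77 89
f 77 63 92
f 89 92 66
f 77 92 89
f 56 89 93
f 89 66 97
f 93 97 67
f 89 97 93
f 57 73 84
f 73 61 87
f 84 87 65
f 73 87 84
f 61 96 74
f 96 67 95
f 74 95 60
f 96 95 74
f 67 97 94
f 97 66 90
f 94 90 58
f 97 90 94
f 66 92 91
f 92 63 79
f 91 79 62
f 92 79 91
f 63 78 83
f 78 57 80
f 83 80 64
f 78 80 83
f 59 85 71
f 85 65 86
f 71 86 60
f 85 86 71
f 59 71 69
f 71 60 70
f 69 70 58
f 71 70 69
f 59 69 76
f 69 58 75
f 76 75 62
f 69 75 76
f 59 76 81
f 76 62 82
f 81 82 64
f 76 82 81
f 59 81 85
f 81 64 88
f 85 88 65
f 81 88 85
f 60 86 74
f 86 65 87
f 74 87 61
f 86 87 74
f 58 70 94
f 70 60 95
f 94 95 67
f 70 95 94
f 62 75 91
f 75 58 90
f 91 90 66
f 75 90 91
f 64 82 83
f 82 62 79
f 83 79 63
f 82 79 83
f 65 88 84
f 88 64 80
f 84 80 57
f 88 80 84



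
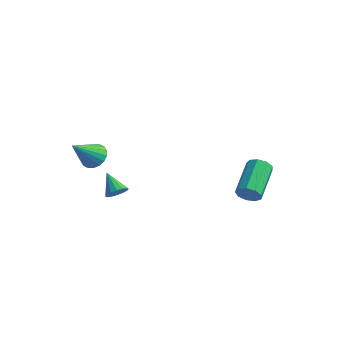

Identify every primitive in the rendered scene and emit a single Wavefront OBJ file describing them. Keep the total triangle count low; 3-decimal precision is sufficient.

v 1.626 2.437 -1.1
v 1.792 2.722 -1.613
v 1.221 4.388 -0.873
v 1.054 4.103 -0.36
v 1.395 2.598 -1.641
v 0.823 4.264 -0.901
v 1.105 2.399 -1.416
v 0.534 4.065 -0.676
v 1.059 2.218 -1.043
v 0.488 3.883 -0.303
v 1.279 2.139 -0.697
v 0.707 3.805 0.043
v 1.66 2.2 -0.539
v 1.088 3.865 0.201
v 2.025 2.372 -0.644
v 1.454 4.037 0.096
v 2.204 2.574 -0.962
v 1.632 4.24 -0.222
v 2.112 2.713 -1.345
v 1.54 4.378 -0.605
v -3.636 -1.664 1.47
v -3.16 -1.36 1.85
v -3.844 -2.836 2.67
v -3.415 -1.224 1.939
v -3.713 -1.174 1.936
v -3.997 -1.222 1.84
v -4.208 -1.357 1.671
v -4.307 -1.553 1.463
v -4.272 -1.771 1.255
v -4.111 -1.967 1.091
v -3.857 -2.104 1.002
v -3.558 -2.154 1.005
v -3.275 -2.106 1.101
v -3.063 -1.971 1.27
v -2.965 -1.775 1.478
v -3 -1.557 1.685
v -1.816 -2.36 0.269
v -1.598 -2.638 0.664
v -2.664 -2 0.991
v -1.481 -2.391 0.678
v -1.453 -2.135 0.583
v -1.523 -1.939 0.403
v -1.672 -1.857 0.188
v -1.859 -1.909 -0.006
v -2.035 -2.082 -0.126
v -2.152 -2.33 -0.14
v -2.179 -2.586 -0.044
v -2.109 -2.781 0.135
v -1.961 -2.864 0.351
v -1.774 -2.811 0.544
f 2 1 5
f 2 5 3
f 3 5 6
f 3 6 4
f 5 1 7
f 5 7 6
f 6 7 8
f 6 8 4
f 7 1 9
f 7 9 8
f 8 9 10
f 8 10 4
f 9 1 11
f 9 11 10
f 10 11 12
f 10 12 4
f 11 1 13
f 11 13 12
f 12 13 14
f 12 14 4
f 13 1 15
f 13 15 14
f 14 15 16
f 14 16 4
f 15 1 17
f 15 17 16
f 16 17 18
f 16 18 4
f 17 1 19
f 17 19 18
f 18 19 20
f 18 20 4
f 19 1 2
f 19 2 20
f 20 2 3
f 20 3 4
f 22 21 24
f 22 24 23
f 24 21 25
f 24 25 23
f 25 21 26
f 25 26 23
f 26 21 27
f 26 27 23
f 27 21 28
f 27 28 23
f 28 21 29
f 28 29 23
f 29 21 30
f 29 30 23
f 30 21 31
f 30 31 23
f 31 21 32
f 31 32 23
f 32 21 33
f 32 33 23
f 33 21 34
f 33 34 23
f 34 21 35
f 34 35 23
f 35 21 36
f 35 36 23
f 36 21 22
f 36 22 23
f 38 37 40
f 38 40 39
f 40 37 41
f 40 41 39
f 41 37 42
f 41 42 39
f 42 37 43
f 42 43 39
f 43 37 44
f 43 44 39
f 44 37 45
f 44 45 39
f 45 37 46
f 45 46 39
f 46 37 47
f 46 47 39
f 47 37 48
f 47 48 39
f 48 37 49
f 48 49 39
f 49 37 50
f 49 50 39
f 50 37 38
f 50 38 39



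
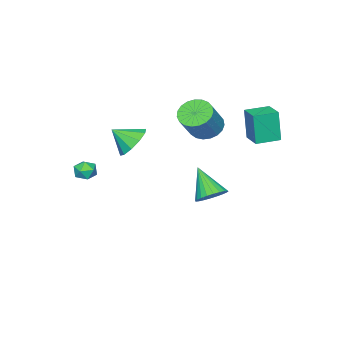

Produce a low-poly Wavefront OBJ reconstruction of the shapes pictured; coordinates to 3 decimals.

v 2.89 -3.009 -0.958
v 3.449 -3.471 -0.976
v 2.211 -3.809 -1.484
v 2.77 -4.271 -1.502
v 2.463 -4.098 -0.868
v 2.882 -3.604 -0.543
v 2.778 -3.676 -1.917
v 3.197 -3.182 -1.592
v 3.38 -3.883 -1.569
v 3.185 -4.144 -0.921
v 2.475 -3.136 -1.539
v 2.28 -3.397 -0.891
v -3.315 0.265 -4.748
v -2.752 0.781 -4.118
v -3.845 -1.105 -3.152
v -3.092 0.959 -4.078
v -3.466 1.032 -4.14
v -3.818 0.988 -4.295
v -4.092 0.834 -4.519
v -4.248 0.593 -4.778
v -4.262 0.302 -5.032
v -4.132 0.006 -5.243
v -3.877 -0.251 -5.378
v -3.537 -0.429 -5.418
v -3.163 -0.501 -5.356
v -2.812 -0.457 -5.201
v -2.537 -0.303 -4.977
v -2.381 -0.062 -4.719
v -2.367 0.228 -4.465
v -2.497 0.525 -4.254
v -3.889 -0.56 0.323
v -3.327 0.141 -0.199
v -2.048 0.302 1.395
v -2.611 -0.4 1.917
v -3.614 0.391 0.006
v -2.335 0.552 1.6
v -3.949 0.476 0.266
v -2.67 0.637 1.86
v -4.274 0.382 0.536
v -2.995 0.543 2.13
v -4.532 0.125 0.769
v -3.253 0.286 2.363
v -4.679 -0.25 0.925
v -3.4 -0.089 2.519
v -4.689 -0.68 0.977
v -3.411 -0.519 2.571
v -4.562 -1.088 0.916
v -3.283 -0.927 2.51
v -4.318 -1.405 0.752
v -3.039 -1.245 2.346
v -4 -1.577 0.514
v -2.721 -1.416 2.108
v -3.663 -1.572 0.243
v -2.384 -1.411 1.837
v -3.365 -1.393 -0.014
v -2.086 -1.232 1.58
v -3.158 -1.069 -0.213
v -1.879 -0.909 1.381
v -3.077 -0.658 -0.319
v -1.798 -0.497 1.275
v -3.137 -0.23 -0.314
v -1.858 -0.069 1.28
v -4.78 3.161 0.544
v -4.874 2.9 2.524
v -4.029 4.268 0.725
v -4.123 4.007 2.706
v -3.577 2.353 0.494
v -3.671 2.092 2.475
v -2.826 3.46 0.676
v -2.92 3.199 2.656
v 3.121 -0.128 2.207
v 4.02 0.481 2.308
v 3.679 -1.092 3.073
v 3.588 0.666 2.791
v 2.978 0.547 3.051
v 2.423 0.17 2.99
v 2.135 -0.32 2.629
v 2.223 -0.737 2.107
v 2.655 -0.922 1.624
v 3.264 -0.803 1.363
v 3.819 -0.426 1.425
v 4.108 0.064 1.786
f 1 12 6
f 1 6 2
f 1 2 8
f 1 8 11
f 1 11 12
f 2 6 10
f 6 12 5
f 12 11 3
f 11 8 7
f 8 2 9
f 4 10 5
f 4 5 3
f 4 3 7
f 4 7 9
f 4 9 10
f 5 10 6
f 3 5 12
f 7 3 11
f 9 7 8
f 10 9 2
f 14 13 16
f 14 16 15
f 16 13 17
f 16 17 15
f 17 13 18
f 17 18 15
f 18 13 19
f 18 19 15
f 19 13 20
f 19 20 15
f 20 13 21
f 20 21 15
f 21 13 22
f 21 22 15
f 22 13 23
f 22 23 15
f 23 13 24
f 23 24 15
f 24 13 25
f 24 25 15
f 25 13 26
f 25 26 15
f 26 13 27
f 26 27 15
f 27 13 28
f 27 28 15
f 28 13 29
f 28 29 15
f 29 13 30
f 29 30 15
f 30 13 14
f 30 14 15
f 32 31 35
f 32 35 33
f 33 35 36
f 33 36 34
f 35 31 37
f 35 37 36
f 36 37 38
f 36 38 34
f 37 31 39
f 37 39 38
f 38 39 40
f 38 40 34
f 39 31 41
f 39 41 40
f 40 41 42
f 40 42 34
f 41 31 43
f 41 43 42
f 42 43 44
f 42 44 34
f 43 31 45
f 43 45 44
f 44 45 46
f 44 46 34
f 45 31 47
f 45 47 46
f 46 47 48
f 46 48 34
f 47 31 49
f 47 49 48
f 48 49 50
f 48 50 34
f 49 31 51
f 49 51 50
f 50 51 52
f 50 52 34
f 51 31 53
f 51 53 52
f 52 53 54
f 52 54 34
f 53 31 55
f 53 55 54
f 54 55 56
f 54 56 34
f 55 31 57
f 55 57 56
f 56 57 58
f 56 58 34
f 57 31 59
f 57 59 58
f 58 59 60
f 58 60 34
f 59 31 61
f 59 61 60
f 60 61 62
f 60 62 34
f 61 31 32
f 61 32 62
f 62 32 33
f 62 33 34
f 64 66 63
f 67 64 63
f 63 66 65
f 65 67 63
f 64 70 66
f 68 64 67
f 68 70 64
f 66 70 65
f 69 67 65
f 65 70 69
f 69 68 67
f 70 68 69
f 72 71 74
f 72 74 73
f 74 71 75
f 74 75 73
f 75 71 76
f 75 76 73
f 76 71 77
f 76 77 73
f 77 71 78
f 77 78 73
f 78 71 79
f 78 79 73
f 79 71 80
f 79 80 73
f 80 71 81
f 80 81 73
f 81 71 82
f 81 82 73
f 82 71 72
f 82 72 73



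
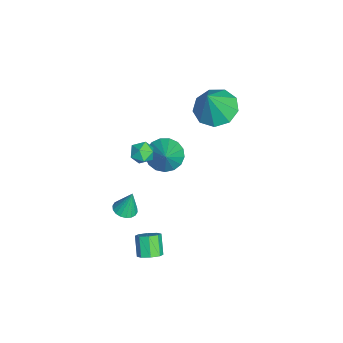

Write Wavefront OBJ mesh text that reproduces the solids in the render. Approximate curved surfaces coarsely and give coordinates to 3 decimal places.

v -0.761 -1.663 1.853
v -0.384 -2.071 1.532
v -1.596 -2.209 1.568
v -1.219 -2.617 1.247
v -1.202 -2.602 1.888
v -0.686 -2.264 2.064
v -1.294 -2.016 1.036
v -0.778 -1.678 1.212
v -0.714 -2.289 1.027
v -0.657 -2.651 1.554
v -1.323 -1.629 1.546
v -1.266 -1.991 2.073
v 2.804 -1.843 -2.083
v 3.233 -1.814 -1.694
v 2.526 -1.888 -0.908
v 2.096 -1.917 -1.297
v 3.073 -1.414 -1.801
v 2.365 -1.488 -1.015
v 2.755 -1.265 -2.073
v 2.048 -1.339 -1.287
v 2.466 -1.455 -2.351
v 1.758 -1.529 -1.565
v 2.374 -1.872 -2.472
v 1.667 -1.946 -1.686
v 2.535 -2.272 -2.365
v 1.827 -2.346 -1.579
v 2.852 -2.421 -2.093
v 2.145 -2.495 -1.307
v 3.142 -2.231 -1.815
v 2.434 -2.305 -1.029
v -3.603 -1.115 -1.535
v -3.045 -0.694 -2.133
v -2.437 -1.085 -0.425
v -3.249 -0.362 -1.927
v -3.534 -0.203 -1.632
v -3.835 -0.252 -1.314
v -4.083 -0.499 -1.047
v -4.221 -0.887 -0.891
v -4.217 -1.328 -0.883
v -4.073 -1.719 -1.024
v -3.821 -1.972 -1.282
v -3.52 -2.029 -1.598
v -3.237 -1.876 -1.899
v -3.039 -1.549 -2.117
v -2.969 -1.123 -2.201
v -3.034 1.183 2.736
v -2.411 0.446 2.275
v -2.306 0.757 4.404
v -2.066 1.091 2.289
v -2.174 1.78 2.513
v -2.685 2.189 2.84
v -3.359 2.128 3.119
v -3.881 1.624 3.218
v -4.007 0.915 3.092
v -3.678 0.33 2.799
v -3.047 0.145 2.476
v 0.724 -2.933 -0.871
v 1.121 -3.343 -0.765
v 0.756 -2.587 0.351
v 1.265 -3.138 -0.827
v 1.302 -2.892 -0.898
v 1.224 -2.655 -0.963
v 1.047 -2.473 -1.01
v 0.807 -2.382 -1.029
v 0.549 -2.4 -1.017
v 0.327 -2.524 -0.976
v 0.183 -2.729 -0.914
v 0.146 -2.974 -0.844
v 0.223 -3.212 -0.778
v 0.4 -3.394 -0.731
v 0.641 -3.485 -0.712
v 0.898 -3.467 -0.724
f 1 12 6
f 1 6 2
f 1 2 8
f 1 8 11
f 1 11 12
f 2 6 10
f 6 12 5
f 12 11 3
f 11 8 7
f 8 2 9
f 4 10 5
f 4 5 3
f 4 3 7
f 4 7 9
f 4 9 10
f 5 10 6
f 3 5 12
f 7 3 11
f 9 7 8
f 10 9 2
f 14 13 17
f 14 17 15
f 15 17 18
f 15 18 16
f 17 13 19
f 17 19 18
f 18 19 20
f 18 20 16
f 19 13 21
f 19 21 20
f 20 21 22
f 20 22 16
f 21 13 23
f 21 23 22
f 22 23 24
f 22 24 16
f 23 13 25
f 23 25 24
f 24 25 26
f 24 26 16
f 25 13 27
f 25 27 26
f 26 27 28
f 26 28 16
f 27 13 29
f 27 29 28
f 28 29 30
f 28 30 16
f 29 13 14
f 29 14 30
f 30 14 15
f 30 15 16
f 32 31 34
f 32 34 33
f 34 31 35
f 34 35 33
f 35 31 36
f 35 36 33
f 36 31 37
f 36 37 33
f 37 31 38
f 37 38 33
f 38 31 39
f 38 39 33
f 39 31 40
f 39 40 33
f 40 31 41
f 40 41 33
f 41 31 42
f 41 42 33
f 42 31 43
f 42 43 33
f 43 31 44
f 43 44 33
f 44 31 45
f 44 45 33
f 45 31 32
f 45 32 33
f 47 46 49
f 47 49 48
f 49 46 50
f 49 50 48
f 50 46 51
f 50 51 48
f 51 46 52
f 51 52 48
f 52 46 53
f 52 53 48
f 53 46 54
f 53 54 48
f 54 46 55
f 54 55 48
f 55 46 56
f 55 56 48
f 56 46 47
f 56 47 48
f 58 57 60
f 58 60 59
f 60 57 61
f 60 61 59
f 61 57 62
f 61 62 59
f 62 57 63
f 62 63 59
f 63 57 64
f 63 64 59
f 64 57 65
f 64 65 59
f 65 57 66
f 65 66 59
f 66 57 67
f 66 67 59
f 67 57 68
f 67 68 59
f 68 57 69
f 68 69 59
f 69 57 70
f 69 70 59
f 70 57 71
f 70 71 59
f 71 57 72
f 71 72 59
f 72 57 58
f 72 58 59



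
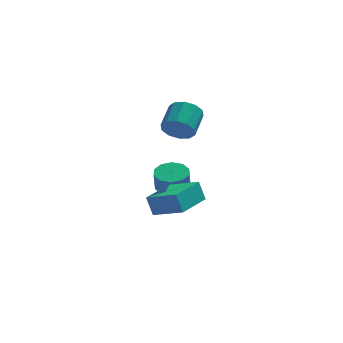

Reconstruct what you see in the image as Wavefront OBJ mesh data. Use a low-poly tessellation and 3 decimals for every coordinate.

v -2.94 3.04 -0.901
v -2.014 3.225 -0.798
v -2.094 2.985 0.345
v -3.02 2.8 0.241
v -2.31 3.725 -0.713
v -2.389 3.485 0.429
v -2.846 3.964 -0.7
v -2.925 3.724 0.442
v -3.418 3.85 -0.764
v -3.498 3.61 0.378
v -3.808 3.426 -0.88
v -3.888 3.186 0.262
v -3.866 2.855 -1.005
v -3.946 2.615 0.138
v -3.571 2.355 -1.089
v -3.65 2.115 0.053
v -3.035 2.116 -1.102
v -3.114 1.876 0.04
v -2.462 2.23 -1.038
v -2.542 1.99 0.104
v -2.072 2.654 -0.922
v -2.152 2.414 0.22
v -2.655 3.242 3.129
v -2.053 3.355 2.416
v -1.523 4.712 3.078
v -2.125 4.598 3.791
v -2.551 3.619 2.274
v -2.021 4.975 2.937
v -3.088 3.738 2.459
v -2.559 5.095 3.121
v -3.46 3.668 2.899
v -2.931 5.025 3.562
v -3.525 3.435 3.427
v -2.995 4.792 4.09
v -3.257 3.128 3.842
v -2.727 4.485 4.504
v -2.759 2.865 3.983
v -2.229 4.221 4.646
v -2.221 2.745 3.799
v -1.692 4.102 4.461
v -1.849 2.815 3.358
v -1.32 4.172 4.021
v -1.785 3.048 2.83
v -1.255 4.405 3.493
v -4.27 -2.41 0.378
v -4.577 -2.072 1.423
v -3.032 -0.664 0.176
v -3.339 -0.326 1.221
v -2.881 -3.314 1.079
v -3.188 -2.976 2.124
v -1.643 -1.568 0.877
v -1.95 -1.23 1.922
f 2 1 5
f 2 5 3
f 3 5 6
f 3 6 4
f 5 1 7
f 5 7 6
f 6 7 8
f 6 8 4
f 7 1 9
f 7 9 8
f 8 9 10
f 8 10 4
f 9 1 11
f 9 11 10
f 10 11 12
f 10 12 4
f 11 1 13
f 11 13 12
f 12 13 14
f 12 14 4
f 13 1 15
f 13 15 14
f 14 15 16
f 14 16 4
f 15 1 17
f 15 17 16
f 16 17 18
f 16 18 4
f 17 1 19
f 17 19 18
f 18 19 20
f 18 20 4
f 19 1 21
f 19 21 20
f 20 21 22
f 20 22 4
f 21 1 2
f 21 2 22
f 22 2 3
f 22 3 4
f 24 23 27
f 24 27 25
f 25 27 28
f 25 28 26
f 27 23 29
f 27 29 28
f 28 29 30
f 28 30 26
f 29 23 31
f 29 31 30
f 30 31 32
f 30 32 26
f 31 23 33
f 31 33 32
f 32 33 34
f 32 34 26
f 33 23 35
f 33 35 34
f 34 35 36
f 34 36 26
f 35 23 37
f 35 37 36
f 36 37 38
f 36 38 26
f 37 23 39
f 37 39 38
f 38 39 40
f 38 40 26
f 39 23 41
f 39 41 40
f 40 41 42
f 40 42 26
f 41 23 43
f 41 43 42
f 42 43 44
f 42 44 26
f 43 23 24
f 43 24 44
f 44 24 25
f 44 25 26
f 46 48 45
f 49 46 45
f 45 48 47
f 47 49 45
f 46 52 48
f 50 46 49
f 50 52 46
f 48 52 47
f 51 49 47
f 47 52 51
f 51 50 49
f 52 50 51



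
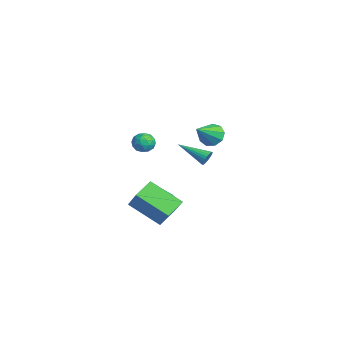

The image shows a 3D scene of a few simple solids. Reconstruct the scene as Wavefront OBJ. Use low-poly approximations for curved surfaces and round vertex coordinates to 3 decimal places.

v 1.551 -3.159 2.61
v 1.911 -3.713 2.783
v 0.669 -3.567 3.137
v 1.029 -4.121 3.31
v 1.18 -3.515 3.588
v 1.725 -3.263 3.262
v 0.855 -4.017 2.658
v 1.4 -3.765 2.332
v 1.481 -4.244 2.812
v 1.682 -3.934 3.388
v 0.898 -3.346 2.532
v 1.099 -3.036 3.108
v 1.808 -3.4 2.65
v 0.772 -3.88 3.27
v 0.86 -3.524 3.434
v 1.072 -3.85 3.535
v 1.699 -3.136 2.932
v 1.911 -3.462 3.033
v 1.481 -3.345 3.507
v 0.669 -3.818 2.887
v 0.881 -4.144 2.988
v 1.508 -3.43 2.385
v 1.72 -3.756 2.486
v 1.099 -3.935 2.413
v 1.767 -4.038 2.769
v 1.249 -4.278 3.079
v 1.146 -4.216 2.696
v 1.467 -4.068 2.504
v 1.885 -3.856 3.107
v 1.367 -4.095 3.417
v 1.456 -3.739 3.581
v 1.776 -3.591 3.389
v 1.632 -4.167 3.125
v 1.213 -3.185 2.503
v 0.695 -3.424 2.813
v 0.804 -3.689 2.531
v 1.124 -3.541 2.339
v 1.331 -3.002 2.841
v 0.813 -3.242 3.151
v 1.113 -3.212 3.416
v 1.434 -3.064 3.224
v 0.948 -3.113 2.795
v -3.384 0.997 -1.051
v -3.177 0.65 -1.41
v -4.496 -0.437 -0.309
v -3.042 0.629 -1.249
v -2.959 0.663 -1.058
v -2.941 0.748 -0.867
v -2.99 0.871 -0.703
v -3.099 1.013 -0.592
v -3.252 1.153 -0.551
v -3.424 1.269 -0.586
v -3.591 1.343 -0.692
v -3.726 1.365 -0.852
v -3.808 1.33 -1.043
v -3.826 1.245 -1.235
v -3.777 1.122 -1.399
v -3.668 0.98 -1.509
v -3.516 0.84 -1.55
v -3.343 0.725 -1.515
v -1.899 0.856 1.528
v -1.286 0.898 1
v -0.941 -0.256 2.552
v -1.234 1.295 1.383
v -1.493 1.487 1.833
v -1.942 1.384 2.141
v -2.371 1.034 2.162
v -2.579 0.6 1.886
v -2.469 0.287 1.443
v -2.092 0.24 1.039
v -1.625 0.481 0.864
v 2.525 -2.276 -1.741
v 1.48 -3.764 -0.576
v 3.855 -2.121 -0.351
v 2.809 -3.609 0.815
v 3.211 -3.191 -2.295
v 2.165 -4.679 -1.129
v 4.54 -3.036 -0.904
v 3.495 -4.524 0.261
v 0.58 -3.771 -1.924
v 0.085 -2.718 -1.026
v 0.026 -3.273 -2.813
v -0.47 -2.22 -1.915
v 1.57 -3.1 -2.165
v 1.074 -2.047 -1.267
v 1.015 -2.602 -3.054
v 0.52 -1.549 -2.156
f 1 38 17
f 38 12 41
f 17 41 6
f 38 41 17
f 1 17 13
f 17 6 18
f 13 18 2
f 17 18 13
f 1 13 22
f 13 2 23
f 22 23 8
f 13 23 22
f 1 22 34
f 22 8 37
f 34 37 11
f 22 37 34
f 1 34 38
f 34 11 42
f 38 42 12
f 34 42 38
f 2 18 29
f 18 6 32
f 29 32 10
f 18 32 29
f 6 41 19
f 41 12 40
f 19 40 5
f 41 40 19
f 12 42 39
f 42 11 35
f 39 35 3
f 42 35 39
f 11 37 36
f 37 8 24
f 36 24 7
f 37 24 36
f 8 23 28
f 23 2 25
f 28 25 9
f 23 25 28
f 4 30 16
f 30 10 31
f 16 31 5
f 30 31 16
f 4 16 14
f 16 5 15
f 14 15 3
f 16 15 14
f 4 14 21
f 14 3 20
f 21 20 7
f 14 20 21
f 4 21 26
f 21 7 27
f 26 27 9
f 21 27 26
f 4 26 30
f 26 9 33
f 30 33 10
f 26 33 30
f 5 31 19
f 31 10 32
f 19 32 6
f 31 32 19
f 3 15 39
f 15 5 40
f 39 40 12
f 15 40 39
f 7 20 36
f 20 3 35
f 36 35 11
f 20 35 36
f 9 27 28
f 27 7 24
f 28 24 8
f 27 24 28
f 10 33 29
f 33 9 25
f 29 25 2
f 33 25 29
f 44 43 46
f 44 46 45
f 46 43 47
f 46 47 45
f 47 43 48
f 47 48 45
f 48 43 49
f 48 49 45
f 49 43 50
f 49 50 45
f 50 43 51
f 50 51 45
f 51 43 52
f 51 52 45
f 52 43 53
f 52 53 45
f 53 43 54
f 53 54 45
f 54 43 55
f 54 55 45
f 55 43 56
f 55 56 45
f 56 43 57
f 56 57 45
f 57 43 58
f 57 58 45
f 58 43 59
f 58 59 45
f 59 43 60
f 59 60 45
f 60 43 44
f 60 44 45
f 62 61 64
f 62 64 63
f 64 61 65
f 64 65 63
f 65 61 66
f 65 66 63
f 66 61 67
f 66 67 63
f 67 61 68
f 67 68 63
f 68 61 69
f 68 69 63
f 69 61 70
f 69 70 63
f 70 61 71
f 70 71 63
f 71 61 62
f 71 62 63
f 73 75 72
f 76 73 72
f 72 75 74
f 74 76 72
f 73 79 75
f 77 73 76
f 77 79 73
f 75 79 74
f 78 76 74
f 74 79 78
f 78 77 76
f 79 77 78
f 81 83 80
f 84 81 80
f 80 83 82
f 82 84 80
f 81 87 83
f 85 81 84
f 85 87 81
f 83 87 82
f 86 84 82
f 82 87 86
f 86 85 84
f 87 85 86



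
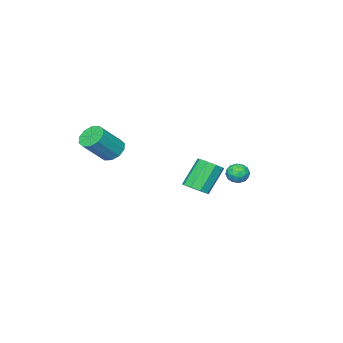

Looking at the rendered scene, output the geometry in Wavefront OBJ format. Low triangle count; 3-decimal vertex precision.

v -1.803 3.239 -1.093
v -1.171 3.159 -1.275
v -1.989 2.201 -1.285
v -1.357 2.121 -1.467
v -1.507 2.242 -0.833
v -1.392 2.883 -0.714
v -1.768 2.477 -1.846
v -1.653 3.118 -1.727
v -1.15 2.688 -1.74
v -0.988 2.543 -1.114
v -2.172 2.817 -1.446
v -2.01 2.672 -0.82
v -1.47 3.29 -1.167
v -1.69 2.07 -1.393
v -1.778 2.141 -1.021
v -1.406 2.094 -1.127
v -1.6 3.128 -0.837
v -1.229 3.081 -0.944
v -1.426 2.542 -0.685
v -1.931 2.279 -1.616
v -1.56 2.232 -1.723
v -1.754 3.266 -1.433
v -1.382 3.219 -1.539
v -1.734 2.818 -1.875
v -1.086 2.966 -1.547
v -1.196 2.356 -1.66
v -1.438 2.565 -1.883
v -1.37 2.942 -1.813
v -0.991 2.881 -1.179
v -1.101 2.271 -1.293
v -1.189 2.342 -0.92
v -1.121 2.719 -0.85
v -0.979 2.604 -1.453
v -2.059 3.089 -1.267
v -2.169 2.479 -1.381
v -2.039 2.641 -1.71
v -1.971 3.018 -1.64
v -1.964 3.004 -0.9
v -2.074 2.394 -1.013
v -1.79 2.418 -0.747
v -1.722 2.795 -0.677
v -2.181 2.756 -1.107
v -2.189 -0.699 -3.711
v -1.613 -0.992 -3.273
v -2.736 -0.893 -1.731
v -3.311 -0.601 -2.169
v -1.581 -0.459 -3.284
v -2.704 -0.36 -1.742
v -1.834 -0.039 -3.495
v -2.957 0.06 -1.953
v -2.252 0.072 -3.807
v -3.375 0.171 -2.265
v -2.641 -0.178 -4.074
v -3.764 -0.079 -2.532
v -2.818 -0.672 -4.171
v -3.941 -0.573 -2.629
v -2.7 -1.178 -4.053
v -3.823 -1.08 -2.511
v -2.343 -1.461 -3.775
v -3.466 -1.362 -2.233
v -1.914 -1.387 -3.467
v -3.037 -1.289 -1.925
v 2.757 -1.905 0.44
v 3.156 -2.374 -0.039
v 4.401 -2.644 1.26
v 4.003 -2.175 1.74
v 3.318 -1.924 -0.101
v 4.564 -2.194 1.198
v 3.266 -1.467 0.043
v 4.512 -1.737 1.343
v 3.02 -1.177 0.34
v 4.265 -1.448 1.639
v 2.673 -1.166 0.674
v 3.919 -1.436 1.974
v 2.359 -1.436 0.92
v 3.604 -1.706 2.219
v 2.196 -1.886 0.982
v 3.442 -2.156 2.281
v 2.248 -2.343 0.837
v 3.494 -2.613 2.137
v 2.495 -2.632 0.541
v 3.74 -2.903 1.84
v 2.841 -2.644 0.206
v 4.087 -2.914 1.506
f 1 38 17
f 38 12 41
f 17 41 6
f 38 41 17
f 1 17 13
f 17 6 18
f 13 18 2
f 17 18 13
f 1 13 22
f 13 2 23
f 22 23 8
f 13 23 22
f 1 22 34
f 22 8 37
f 34 37 11
f 22 37 34
f 1 34 38
f 34 11 42
f 38 42 12
f 34 42 38
f 2 18 29
f 18 6 32
f 29 32 10
f 18 32 29
f 6 41 19
f 41 12 40
f 19 40 5
f 41 40 19
f 12 42 39
f 42 11 35
f 39 35 3
f 42 35 39
f 11 37 36
f 37 8 24
f 36 24 7
f 37 24 36
f 8 23 28
f 23 2 25
f 28 25 9
f 23 25 28
f 4 30 16
f 30 10 31
f 16 31 5
f 30 31 16
f 4 16 14
f 16 5 15
f 14 15 3
f 16 15 14
f 4 14 21
f 14 3 20
f 21 20 7
f 14 20 21
f 4 21 26
f 21 7 27
f 26 27 9
f 21 27 26
f 4 26 30
f 26 9 33
f 30 33 10
f 26 33 30
f 5 31 19
f 31 10 32
f 19 32 6
f 31 32 19
f 3 15 39
f 15 5 40
f 39 40 12
f 15 40 39
f 7 20 36
f 20 3 35
f 36 35 11
f 20 35 36
f 9 27 28
f 27 7 24
f 28 24 8
f 27 24 28
f 10 33 29
f 33 9 25
f 29 25 2
f 33 25 29
f 44 43 47
f 44 47 45
f 45 47 48
f 45 48 46
f 47 43 49
f 47 49 48
f 48 49 50
f 48 50 46
f 49 43 51
f 49 51 50
f 50 51 52
f 50 52 46
f 51 43 53
f 51 53 52
f 52 53 54
f 52 54 46
f 53 43 55
f 53 55 54
f 54 55 56
f 54 56 46
f 55 43 57
f 55 57 56
f 56 57 58
f 56 58 46
f 57 43 59
f 57 59 58
f 58 59 60
f 58 60 46
f 59 43 61
f 59 61 60
f 60 61 62
f 60 62 46
f 61 43 44
f 61 44 62
f 62 44 45
f 62 45 46
f 64 63 67
f 64 67 65
f 65 67 68
f 65 68 66
f 67 63 69
f 67 69 68
f 68 69 70
f 68 70 66
f 69 63 71
f 69 71 70
f 70 71 72
f 70 72 66
f 71 63 73
f 71 73 72
f 72 73 74
f 72 74 66
f 73 63 75
f 73 75 74
f 74 75 76
f 74 76 66
f 75 63 77
f 75 77 76
f 76 77 78
f 76 78 66
f 77 63 79
f 77 79 78
f 78 79 80
f 78 80 66
f 79 63 81
f 79 81 80
f 80 81 82
f 80 82 66
f 81 63 83
f 81 83 82
f 82 83 84
f 82 84 66
f 83 63 64
f 83 64 84
f 84 64 65
f 84 65 66



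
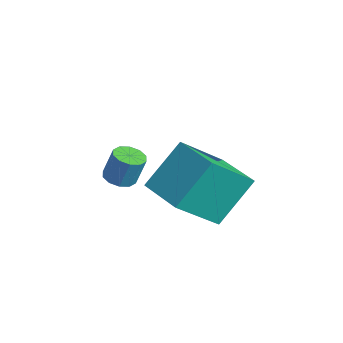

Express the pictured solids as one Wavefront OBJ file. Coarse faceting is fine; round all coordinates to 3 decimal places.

v -3.867 -3.266 2.136
v -3.578 -3.729 2.204
v -3.383 -3.457 3.231
v -3.673 -2.994 3.164
v -3.364 -3.486 2.099
v -3.17 -3.214 3.126
v -3.343 -3.159 2.009
v -3.149 -2.887 3.036
v -3.522 -2.872 1.967
v -3.327 -2.601 2.994
v -3.833 -2.737 1.99
v -3.638 -2.465 3.017
v -4.157 -2.803 2.069
v -3.962 -2.531 3.096
v -4.37 -3.046 2.174
v -4.176 -2.774 3.201
v -4.391 -3.373 2.264
v -4.197 -3.101 3.291
v -4.213 -3.659 2.306
v -4.018 -3.388 3.333
v -3.902 -3.795 2.283
v -3.707 -3.523 3.31
v -1.052 -3.677 3.673
v -1.238 -2.452 5.074
v -1.255 -2.2 2.355
v -1.441 -0.975 3.756
v 0.561 -3.445 3.684
v 0.375 -2.22 5.085
v 0.358 -1.968 2.366
v 0.172 -0.743 3.767
f 2 1 5
f 2 5 3
f 3 5 6
f 3 6 4
f 5 1 7
f 5 7 6
f 6 7 8
f 6 8 4
f 7 1 9
f 7 9 8
f 8 9 10
f 8 10 4
f 9 1 11
f 9 11 10
f 10 11 12
f 10 12 4
f 11 1 13
f 11 13 12
f 12 13 14
f 12 14 4
f 13 1 15
f 13 15 14
f 14 15 16
f 14 16 4
f 15 1 17
f 15 17 16
f 16 17 18
f 16 18 4
f 17 1 19
f 17 19 18
f 18 19 20
f 18 20 4
f 19 1 21
f 19 21 20
f 20 21 22
f 20 22 4
f 21 1 2
f 21 2 22
f 22 2 3
f 22 3 4
f 24 26 23
f 27 24 23
f 23 26 25
f 25 27 23
f 24 30 26
f 28 24 27
f 28 30 24
f 26 30 25
f 29 27 25
f 25 30 29
f 29 28 27
f 30 28 29



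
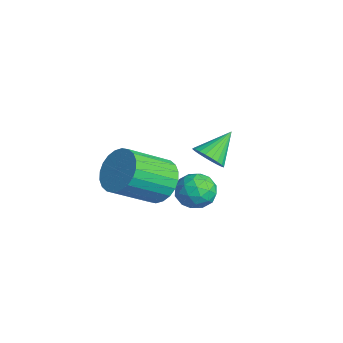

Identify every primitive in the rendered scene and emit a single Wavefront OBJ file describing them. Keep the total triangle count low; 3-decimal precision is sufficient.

v 2.464 -2.956 -1.577
v 2.913 -2.416 -0.88
v 3.106 -4.063 0.274
v 2.656 -4.604 -0.423
v 2.543 -2.384 -0.773
v 2.736 -4.031 0.381
v 2.161 -2.44 -0.788
v 2.354 -4.087 0.365
v 1.826 -2.574 -0.924
v 2.018 -4.221 0.23
v 1.587 -2.766 -1.158
v 1.779 -4.413 -0.005
v 1.481 -2.988 -1.457
v 1.674 -4.635 -0.304
v 1.526 -3.204 -1.774
v 1.718 -4.851 -0.62
v 1.713 -3.383 -2.06
v 1.905 -5.03 -0.907
v 2.014 -3.497 -2.274
v 2.207 -5.144 -1.12
v 2.384 -3.529 -2.381
v 2.577 -5.176 -1.227
v 2.766 -3.473 -2.365
v 2.959 -5.12 -1.212
v 3.102 -3.339 -2.23
v 3.294 -4.986 -1.076
v 3.341 -3.147 -1.995
v 3.533 -4.794 -0.842
v 3.446 -2.925 -1.696
v 3.639 -4.572 -0.543
v 3.402 -2.709 -1.38
v 3.594 -4.356 -0.226
v 3.215 -2.53 -1.093
v 3.407 -4.177 0.06
v 3.122 -1.639 -1.047
v 3.912 -1.432 -1.12
v 3.288 -2.588 -1.96
v 4.078 -2.381 -2.033
v 3.809 -2.735 -1.344
v 3.707 -2.149 -0.78
v 3.493 -1.871 -2.3
v 3.391 -1.285 -1.736
v 4.142 -1.575 -1.894
v 4.337 -2.109 -1.303
v 2.863 -1.911 -1.777
v 3.058 -2.445 -1.186
v 3.503 -1.452 -1.004
v 3.697 -2.568 -2.076
v 3.539 -2.776 -1.671
v 4.003 -2.654 -1.714
v 3.382 -1.874 -0.804
v 3.846 -1.752 -0.846
v 3.785 -2.518 -0.978
v 3.354 -2.268 -2.234
v 3.818 -2.146 -2.276
v 3.197 -1.366 -1.366
v 3.661 -1.244 -1.409
v 3.415 -1.502 -2.102
v 4.102 -1.414 -1.502
v 4.199 -1.972 -2.038
v 3.856 -1.673 -2.195
v 3.796 -1.328 -1.864
v 4.217 -1.728 -1.154
v 4.314 -2.286 -1.691
v 4.156 -2.495 -1.286
v 4.096 -2.15 -0.954
v 4.351 -1.813 -1.609
v 2.886 -1.734 -1.389
v 2.983 -2.292 -1.926
v 3.104 -1.87 -2.126
v 3.044 -1.525 -1.794
v 3.001 -2.048 -1.042
v 3.098 -2.606 -1.578
v 3.404 -2.692 -1.216
v 3.344 -2.347 -0.885
v 2.849 -2.207 -1.471
v 0.119 -0.198 -2.602
v 0.804 0.082 -2.601
v -0.339 0.918 -1.678
v 0.687 0.22 -2.826
v 0.483 0.294 -3.017
v 0.224 0.294 -3.145
v -0.051 0.219 -3.19
v -0.3 0.08 -3.145
v -0.486 -0.101 -3.018
v -0.579 -0.297 -2.828
v -0.566 -0.478 -2.603
v -0.449 -0.616 -2.378
v -0.246 -0.691 -2.187
v 0.013 -0.691 -2.06
v 0.288 -0.615 -2.015
v 0.538 -0.476 -2.059
v 0.723 -0.295 -2.186
v 0.816 -0.099 -2.377
f 2 1 5
f 2 5 3
f 3 5 6
f 3 6 4
f 5 1 7
f 5 7 6
f 6 7 8
f 6 8 4
f 7 1 9
f 7 9 8
f 8 9 10
f 8 10 4
f 9 1 11
f 9 11 10
f 10 11 12
f 10 12 4
f 11 1 13
f 11 13 12
f 12 13 14
f 12 14 4
f 13 1 15
f 13 15 14
f 14 15 16
f 14 16 4
f 15 1 17
f 15 17 16
f 16 17 18
f 16 18 4
f 17 1 19
f 17 19 18
f 18 19 20
f 18 20 4
f 19 1 21
f 19 21 20
f 20 21 22
f 20 22 4
f 21 1 23
f 21 23 22
f 22 23 24
f 22 24 4
f 23 1 25
f 23 25 24
f 24 25 26
f 24 26 4
f 25 1 27
f 25 27 26
f 26 27 28
f 26 28 4
f 27 1 29
f 27 29 28
f 28 29 30
f 28 30 4
f 29 1 31
f 29 31 30
f 30 31 32
f 30 32 4
f 31 1 33
f 31 33 32
f 32 33 34
f 32 34 4
f 33 1 2
f 33 2 34
f 34 2 3
f 34 3 4
f 35 72 51
f 72 46 75
f 51 75 40
f 72 75 51
f 35 51 47
f 51 40 52
f 47 52 36
f 51 52 47
f 35 47 56
f 47 36 57
f 56 57 42
f 47 57 56
f 35 56 68
f 56 42 71
f 68 71 45
f 56 71 68
f 35 68 72
f 68 45 76
f 72 76 46
f 68 76 72
f 36 52 63
f 52 40 66
f 63 66 44
f 52 66 63
f 40 75 53
f 75 46 74
f 53 74 39
f 75 74 53
f 46 76 73
f 76 45 69
f 73 69 37
f 76 69 73
f 45 71 70
f 71 42 58
f 70 58 41
f 71 58 70
f 42 57 62
f 57 36 59
f 62 59 43
f 57 59 62
f 38 64 50
f 64 44 65
f 50 65 39
f 64 65 50
f 38 50 48
f 50 39 49
f 48 49 37
f 50 49 48
f 38 48 55
f 48 37 54
f 55 54 41
f 48 54 55
f 38 55 60
f 55 41 61
f 60 61 43
f 55 61 60
f 38 60 64
f 60 43 67
f 64 67 44
f 60 67 64
f 39 65 53
f 65 44 66
f 53 66 40
f 65 66 53
f 37 49 73
f 49 39 74
f 73 74 46
f 49 74 73
f 41 54 70
f 54 37 69
f 70 69 45
f 54 69 70
f 43 61 62
f 61 41 58
f 62 58 42
f 61 58 62
f 44 67 63
f 67 43 59
f 63 59 36
f 67 59 63
f 78 77 80
f 78 80 79
f 80 77 81
f 80 81 79
f 81 77 82
f 81 82 79
f 82 77 83
f 82 83 79
f 83 77 84
f 83 84 79
f 84 77 85
f 84 85 79
f 85 77 86
f 85 86 79
f 86 77 87
f 86 87 79
f 87 77 88
f 87 88 79
f 88 77 89
f 88 89 79
f 89 77 90
f 89 90 79
f 90 77 91
f 90 91 79
f 91 77 92
f 91 92 79
f 92 77 93
f 92 93 79
f 93 77 94
f 93 94 79
f 94 77 78
f 94 78 79



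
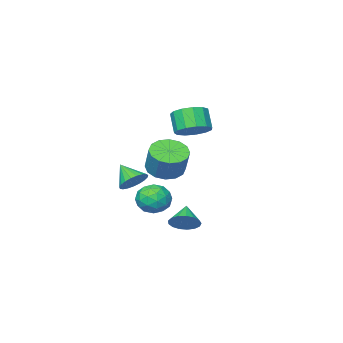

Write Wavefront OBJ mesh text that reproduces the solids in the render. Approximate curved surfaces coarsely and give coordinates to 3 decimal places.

v 1.617 1.478 -0.844
v 2.085 0.684 -0.512
v 2.351 1.388 0.797
v 1.883 2.182 0.464
v 2.444 0.964 -0.736
v 2.71 1.668 0.573
v 2.582 1.382 -0.988
v 2.847 2.086 0.32
v 2.461 1.825 -1.203
v 2.726 2.53 0.106
v 2.113 2.176 -1.321
v 2.379 2.88 -0.012
v 1.633 2.339 -1.311
v 1.899 3.044 -0.002
v 1.149 2.272 -1.177
v 1.415 2.976 0.132
v 0.79 1.992 -0.953
v 1.056 2.696 0.356
v 0.653 1.574 -0.7
v 0.918 2.278 0.608
v 0.774 1.13 -0.486
v 1.039 1.835 0.823
v 1.121 0.78 -0.368
v 1.387 1.484 0.941
v 1.601 0.616 -0.378
v 1.867 1.321 0.931
v 3.23 4.207 -1.764
v 3.961 4.081 -1.228
v 3.479 2.899 -2.412
v 4.21 2.773 -1.876
v 3.369 2.755 -1.515
v 3.215 3.563 -1.115
v 4.225 3.417 -2.525
v 4.071 4.225 -2.125
v 4.575 3.593 -1.698
v 4.047 3.183 -1.074
v 3.393 3.797 -2.566
v 2.865 3.387 -1.942
v 3.574 4.259 -1.44
v 3.866 2.721 -2.2
v 3.372 2.71 -1.989
v 3.802 2.636 -1.673
v 3.135 3.954 -1.373
v 3.565 3.88 -1.058
v 3.217 3.1 -1.226
v 3.875 3.1 -2.582
v 4.305 3.026 -2.267
v 3.638 4.344 -1.967
v 4.068 4.27 -1.651
v 4.223 3.88 -2.414
v 4.364 3.898 -1.401
v 4.511 3.129 -1.781
v 4.519 3.508 -2.163
v 4.429 3.983 -1.928
v 4.053 3.657 -1.034
v 4.2 2.888 -1.414
v 3.706 2.877 -1.202
v 3.615 3.352 -0.967
v 4.415 3.37 -1.31
v 3.24 4.092 -2.226
v 3.387 3.323 -2.606
v 3.825 3.628 -2.673
v 3.734 4.103 -2.438
v 2.929 3.851 -1.859
v 3.076 3.082 -2.239
v 3.011 2.997 -1.712
v 2.921 3.472 -1.477
v 3.025 3.61 -2.33
v -2.309 -1.569 -0.027
v -1.351 -1.623 0.172
v -1.613 -2.326 1.245
v -2.571 -2.271 1.047
v -1.536 -1.168 0.424
v -1.799 -1.871 1.498
v -1.967 -0.841 0.533
v -2.229 -1.544 1.607
v -2.506 -0.744 0.465
v -2.769 -1.447 1.538
v -2.983 -0.909 0.24
v -3.245 -1.612 1.314
v -3.245 -1.284 -0.069
v -3.508 -1.987 1.004
v -3.211 -1.749 -0.365
v -3.473 -2.452 0.708
v -2.889 -2.156 -0.554
v -3.152 -2.859 0.52
v -2.384 -2.377 -0.575
v -2.647 -3.08 0.499
v -1.855 -2.342 -0.422
v -2.117 -3.045 0.652
v -1.469 -2.061 -0.144
v -1.732 -2.764 0.93
v 2.458 4.182 -3.428
v 2.958 3.6 -3.571
v 1.822 3.458 -2.712
v 3.102 3.77 -3.272
v 3.099 4.034 -3.008
v 2.948 4.332 -2.84
v 2.686 4.595 -2.807
v 2.371 4.764 -2.916
v 2.077 4.799 -3.143
v 1.869 4.693 -3.434
v 1.797 4.47 -3.725
v 1.876 4.18 -3.947
v 2.088 3.891 -4.05
v 2.385 3.669 -4.011
v 2.699 3.564 -3.838
v 1.993 -0.616 -2.328
v 2.475 -0.159 -1.863
v 2.107 -1.624 -1.452
v 2.17 -0.086 -1.74
v 1.834 -0.106 -1.719
v 1.526 -0.213 -1.802
v 1.299 -0.39 -1.977
v 1.192 -0.606 -2.212
v 1.223 -0.824 -2.467
v 1.387 -1.005 -2.698
v 1.657 -1.12 -2.865
v 1.984 -1.147 -2.939
v 2.313 -1.083 -2.907
v 2.587 -0.937 -2.775
v 2.758 -0.736 -2.566
v 2.797 -0.515 -2.315
v 2.697 -0.31 -2.067
f 2 1 5
f 2 5 3
f 3 5 6
f 3 6 4
f 5 1 7
f 5 7 6
f 6 7 8
f 6 8 4
f 7 1 9
f 7 9 8
f 8 9 10
f 8 10 4
f 9 1 11
f 9 11 10
f 10 11 12
f 10 12 4
f 11 1 13
f 11 13 12
f 12 13 14
f 12 14 4
f 13 1 15
f 13 15 14
f 14 15 16
f 14 16 4
f 15 1 17
f 15 17 16
f 16 17 18
f 16 18 4
f 17 1 19
f 17 19 18
f 18 19 20
f 18 20 4
f 19 1 21
f 19 21 20
f 20 21 22
f 20 22 4
f 21 1 23
f 21 23 22
f 22 23 24
f 22 24 4
f 23 1 25
f 23 25 24
f 24 25 26
f 24 26 4
f 25 1 2
f 25 2 26
f 26 2 3
f 26 3 4
f 27 64 43
f 64 38 67
f 43 67 32
f 64 67 43
f 27 43 39
f 43 32 44
f 39 44 28
f 43 44 39
f 27 39 48
f 39 28 49
f 48 49 34
f 39 49 48
f 27 48 60
f 48 34 63
f 60 63 37
f 48 63 60
f 27 60 64
f 60 37 68
f 64 68 38
f 60 68 64
f 28 44 55
f 44 32 58
f 55 58 36
f 44 58 55
f 32 67 45
f 67 38 66
f 45 66 31
f 67 66 45
f 38 68 65
f 68 37 61
f 65 61 29
f 68 61 65
f 37 63 62
f 63 34 50
f 62 50 33
f 63 50 62
f 34 49 54
f 49 28 51
f 54 51 35
f 49 51 54
f 30 56 42
f 56 36 57
f 42 57 31
f 56 57 42
f 30 42 40
f 42 31 41
f 40 41 29
f 42 41 40
f 30 40 47
f 40 29 46
f 47 46 33
f 40 46 47
f 30 47 52
f 47 33 53
f 52 53 35
f 47 53 52
f 30 52 56
f 52 35 59
f 56 59 36
f 52 59 56
f 31 57 45
f 57 36 58
f 45 58 32
f 57 58 45
f 29 41 65
f 41 31 66
f 65 66 38
f 41 66 65
f 33 46 62
f 46 29 61
f 62 61 37
f 46 61 62
f 35 53 54
f 53 33 50
f 54 50 34
f 53 50 54
f 36 59 55
f 59 35 51
f 55 51 28
f 59 51 55
f 70 69 73
f 70 73 71
f 71 73 74
f 71 74 72
f 73 69 75
f 73 75 74
f 74 75 76
f 74 76 72
f 75 69 77
f 75 77 76
f 76 77 78
f 76 78 72
f 77 69 79
f 77 79 78
f 78 79 80
f 78 80 72
f 79 69 81
f 79 81 80
f 80 81 82
f 80 82 72
f 81 69 83
f 81 83 82
f 82 83 84
f 82 84 72
f 83 69 85
f 83 85 84
f 84 85 86
f 84 86 72
f 85 69 87
f 85 87 86
f 86 87 88
f 86 88 72
f 87 69 89
f 87 89 88
f 88 89 90
f 88 90 72
f 89 69 91
f 89 91 90
f 90 91 92
f 90 92 72
f 91 69 70
f 91 70 92
f 92 70 71
f 92 71 72
f 94 93 96
f 94 96 95
f 96 93 97
f 96 97 95
f 97 93 98
f 97 98 95
f 98 93 99
f 98 99 95
f 99 93 100
f 99 100 95
f 100 93 101
f 100 101 95
f 101 93 102
f 101 102 95
f 102 93 103
f 102 103 95
f 103 93 104
f 103 104 95
f 104 93 105
f 104 105 95
f 105 93 106
f 105 106 95
f 106 93 107
f 106 107 95
f 107 93 94
f 107 94 95
f 109 108 111
f 109 111 110
f 111 108 112
f 111 112 110
f 112 108 113
f 112 113 110
f 113 108 114
f 113 114 110
f 114 108 115
f 114 115 110
f 115 108 116
f 115 116 110
f 116 108 117
f 116 117 110
f 117 108 118
f 117 118 110
f 118 108 119
f 118 119 110
f 119 108 120
f 119 120 110
f 120 108 121
f 120 121 110
f 121 108 122
f 121 122 110
f 122 108 123
f 122 123 110
f 123 108 124
f 123 124 110
f 124 108 109
f 124 109 110

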